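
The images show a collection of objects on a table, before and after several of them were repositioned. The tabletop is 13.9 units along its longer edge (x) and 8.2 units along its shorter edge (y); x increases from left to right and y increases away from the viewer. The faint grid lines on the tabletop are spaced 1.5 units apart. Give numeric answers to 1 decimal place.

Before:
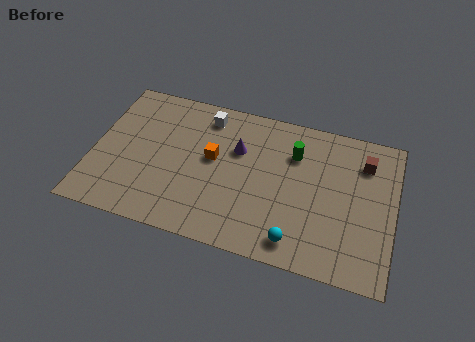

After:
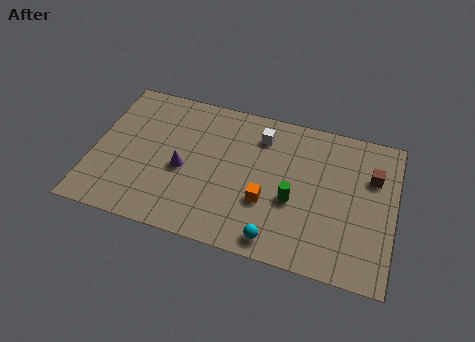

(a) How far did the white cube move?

2.6

The white cube moved from about (5.0, 6.9) to (7.6, 6.5), a distance of √(2.6² + 0.4²) ≈ 2.6.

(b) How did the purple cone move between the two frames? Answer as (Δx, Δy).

(-2.4, -1.8)

From the two frames, the purple cone sits at roughly (6.6, 5.4) before and (4.2, 3.6) after.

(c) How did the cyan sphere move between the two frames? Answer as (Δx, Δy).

(-0.9, -0.2)

The cyan sphere was at about (9.6, 1.2) and moved to about (8.7, 1.0).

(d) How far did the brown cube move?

0.8

From (12.4, 6.3) to (12.8, 5.6), the brown cube covered √(0.4² + 0.7²) ≈ 0.8 units.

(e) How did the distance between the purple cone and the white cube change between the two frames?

+2.3

Before: roughly 2.2 units apart; after: 4.5. That's 2.3 units further apart.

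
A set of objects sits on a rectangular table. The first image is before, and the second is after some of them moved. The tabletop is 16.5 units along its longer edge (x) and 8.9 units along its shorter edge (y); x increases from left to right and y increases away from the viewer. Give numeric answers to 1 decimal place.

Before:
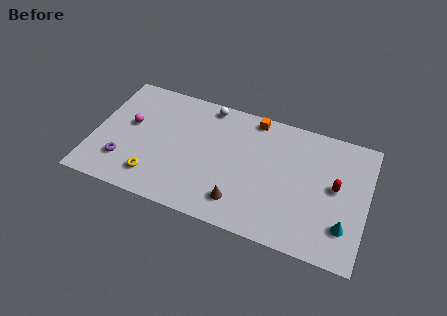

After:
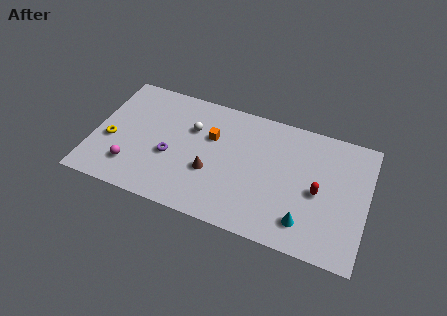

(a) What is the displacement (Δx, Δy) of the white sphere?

(-0.8, -2.0)

From the two frames, the white sphere sits at roughly (6.6, 8.0) before and (5.8, 6.0) after.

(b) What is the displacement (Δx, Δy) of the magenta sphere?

(0.4, -3.0)

The magenta sphere started near (2.1, 5.1) and ended near (2.5, 2.1).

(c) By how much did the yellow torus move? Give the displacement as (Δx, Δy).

(-2.8, 1.8)

The yellow torus was at about (3.9, 1.8) and moved to about (1.1, 3.6).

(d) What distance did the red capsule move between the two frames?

1.2

The red capsule was near (14.6, 4.8) before and (13.6, 4.1) after, so it travelled √(1.0² + 0.7²) ≈ 1.2 units.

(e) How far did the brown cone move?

2.4

The brown cone moved from about (9.1, 1.8) to (7.2, 3.3), a distance of √(1.9² + 1.5²) ≈ 2.4.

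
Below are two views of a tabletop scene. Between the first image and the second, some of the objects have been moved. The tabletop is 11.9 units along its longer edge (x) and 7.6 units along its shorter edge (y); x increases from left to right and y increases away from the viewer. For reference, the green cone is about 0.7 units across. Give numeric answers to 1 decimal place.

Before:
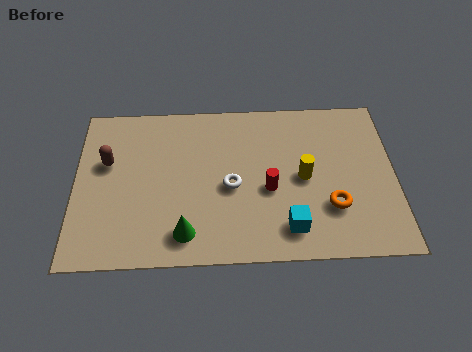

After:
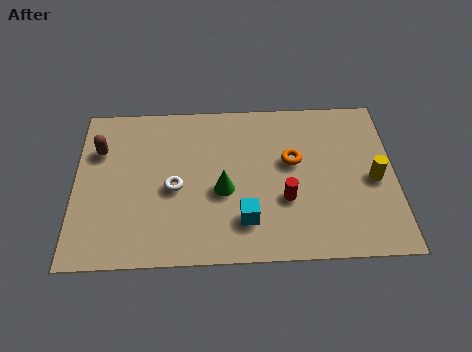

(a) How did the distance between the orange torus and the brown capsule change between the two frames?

-1.4

They were about 8.6 units apart before and 7.2 after — 1.4 units closer together.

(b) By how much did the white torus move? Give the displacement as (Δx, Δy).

(-2.1, 0.0)

The white torus was at about (5.8, 3.4) and moved to about (3.7, 3.4).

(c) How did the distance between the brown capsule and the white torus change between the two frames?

-1.4

The distance was about 4.8 in the first image and 3.4 in the second, so they moved 1.4 units closer together.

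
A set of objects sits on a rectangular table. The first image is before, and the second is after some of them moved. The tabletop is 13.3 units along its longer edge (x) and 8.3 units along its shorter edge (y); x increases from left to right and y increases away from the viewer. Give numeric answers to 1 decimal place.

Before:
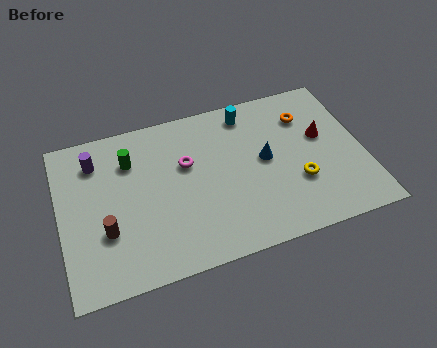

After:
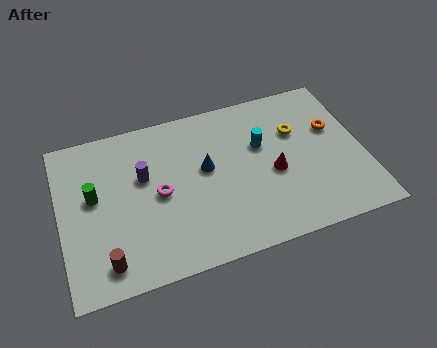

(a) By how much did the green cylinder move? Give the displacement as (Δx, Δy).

(-1.7, -1.4)

The green cylinder started near (3.2, 6.1) and ended near (1.5, 4.7).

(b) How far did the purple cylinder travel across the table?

2.4

The purple cylinder moved from about (1.7, 6.5) to (3.7, 5.1), a distance of √(2.0² + 1.4²) ≈ 2.4.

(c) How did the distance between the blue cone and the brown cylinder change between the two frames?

-1.6

They were about 7.3 units apart before and 5.7 after — 1.6 units closer together.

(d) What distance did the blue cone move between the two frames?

2.6

From (9.0, 4.4) to (6.4, 4.7), the blue cone covered √(2.6² + 0.3²) ≈ 2.6 units.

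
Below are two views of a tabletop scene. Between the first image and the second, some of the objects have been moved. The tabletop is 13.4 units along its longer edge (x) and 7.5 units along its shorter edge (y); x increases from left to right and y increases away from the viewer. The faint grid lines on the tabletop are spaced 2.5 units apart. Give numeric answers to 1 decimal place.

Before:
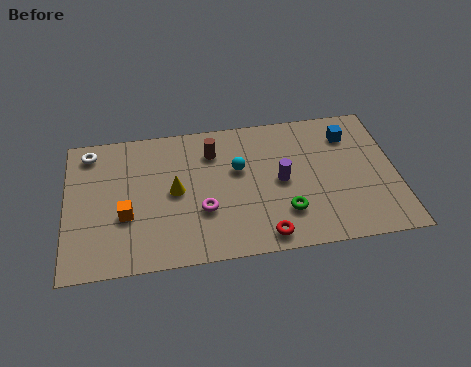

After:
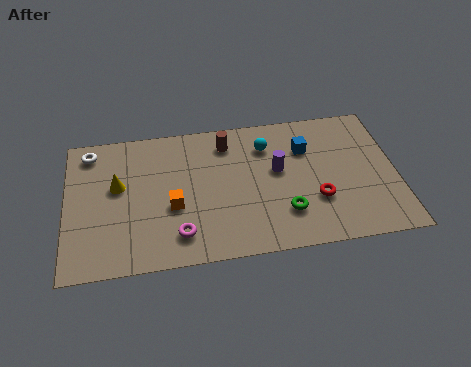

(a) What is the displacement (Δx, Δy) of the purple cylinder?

(-0.1, 0.6)

The purple cylinder started near (8.7, 3.7) and ended near (8.6, 4.3).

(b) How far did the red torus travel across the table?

2.7

The red torus was near (7.9, 0.9) before and (10.1, 2.5) after, so it travelled √(2.2² + 1.6²) ≈ 2.7 units.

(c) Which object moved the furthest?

the red torus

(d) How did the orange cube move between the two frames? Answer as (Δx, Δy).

(1.9, 0.2)

The orange cube was at about (2.4, 2.8) and moved to about (4.3, 3.0).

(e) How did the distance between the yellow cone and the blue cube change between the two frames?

+0.3

The distance was about 7.5 in the first image and 7.8 in the second, so they moved 0.3 units further apart.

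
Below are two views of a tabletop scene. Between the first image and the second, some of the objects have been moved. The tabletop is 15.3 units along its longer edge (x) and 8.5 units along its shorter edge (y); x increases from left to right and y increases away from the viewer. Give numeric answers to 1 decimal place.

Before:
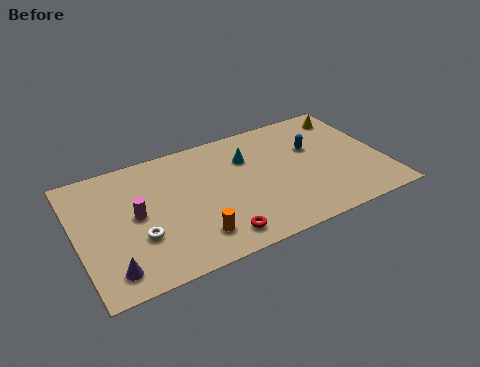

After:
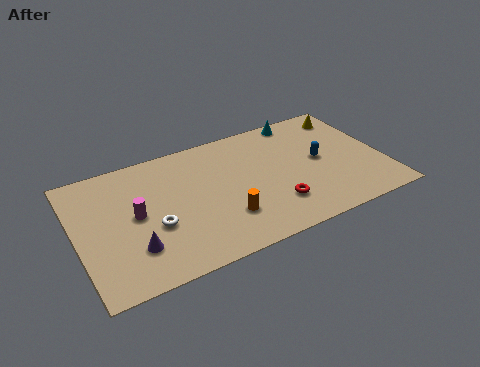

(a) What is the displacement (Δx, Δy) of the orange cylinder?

(1.6, 0.6)

The orange cylinder started near (5.5, 1.8) and ended near (7.1, 2.4).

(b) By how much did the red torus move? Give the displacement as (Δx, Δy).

(3.0, 0.9)

The red torus was at about (6.6, 1.3) and moved to about (9.6, 2.2).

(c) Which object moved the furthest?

the cyan cone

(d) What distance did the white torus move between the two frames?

0.9

The white torus moved from about (2.9, 2.9) to (3.7, 3.3), a distance of √(0.8² + 0.4²) ≈ 0.9.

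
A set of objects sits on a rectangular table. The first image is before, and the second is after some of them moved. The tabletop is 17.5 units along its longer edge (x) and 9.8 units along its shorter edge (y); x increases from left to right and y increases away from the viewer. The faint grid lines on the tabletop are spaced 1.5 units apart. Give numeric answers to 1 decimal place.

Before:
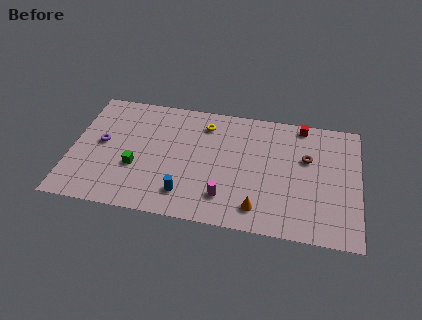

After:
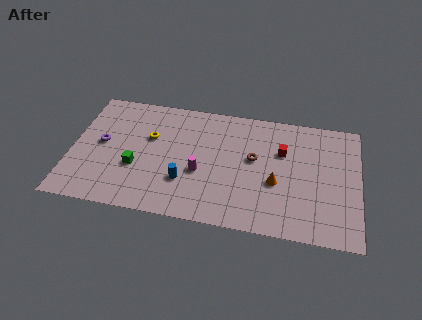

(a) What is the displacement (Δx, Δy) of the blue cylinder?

(-0.1, 1.0)

The blue cylinder started near (7.1, 2.0) and ended near (7.0, 3.0).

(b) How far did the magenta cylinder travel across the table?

2.3

From (9.5, 2.2) to (7.9, 3.9), the magenta cylinder covered √(1.6² + 1.7²) ≈ 2.3 units.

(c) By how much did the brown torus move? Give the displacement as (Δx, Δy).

(-3.2, -0.6)

The brown torus was at about (14.3, 6.2) and moved to about (11.1, 5.6).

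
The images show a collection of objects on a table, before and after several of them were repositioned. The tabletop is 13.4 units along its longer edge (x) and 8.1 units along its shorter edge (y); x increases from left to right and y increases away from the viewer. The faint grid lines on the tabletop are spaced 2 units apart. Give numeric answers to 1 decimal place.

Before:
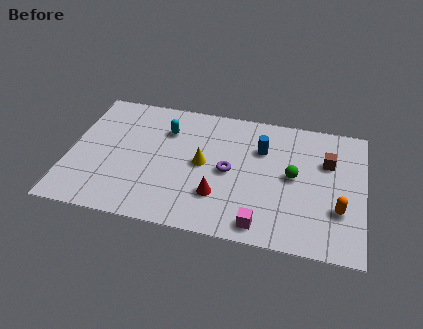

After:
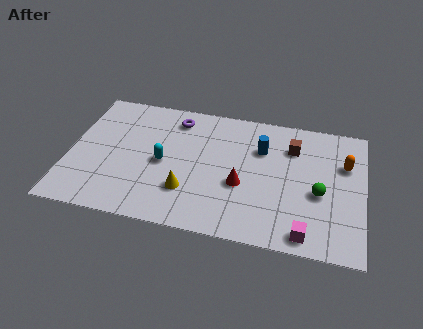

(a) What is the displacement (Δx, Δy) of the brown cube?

(-1.6, 0.6)

From the two frames, the brown cube sits at roughly (11.7, 5.4) before and (10.1, 6.0) after.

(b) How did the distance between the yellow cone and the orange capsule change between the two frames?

+1.3

The distance was about 6.4 in the first image and 7.7 in the second, so they moved 1.3 units further apart.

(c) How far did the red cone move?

1.3

The red cone moved from about (6.9, 2.3) to (7.9, 3.2), a distance of √(1.0² + 0.9²) ≈ 1.3.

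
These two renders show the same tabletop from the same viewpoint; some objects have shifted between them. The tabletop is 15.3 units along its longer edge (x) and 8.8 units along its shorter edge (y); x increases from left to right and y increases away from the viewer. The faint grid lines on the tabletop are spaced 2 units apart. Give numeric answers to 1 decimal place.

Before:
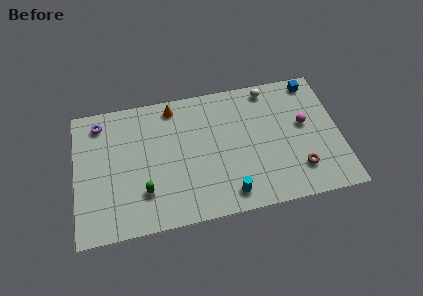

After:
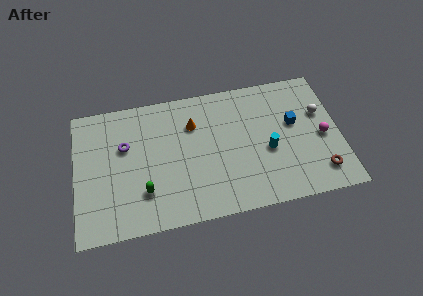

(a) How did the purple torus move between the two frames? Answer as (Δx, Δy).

(1.4, -1.8)

From the two frames, the purple torus sits at roughly (1.5, 7.4) before and (2.9, 5.6) after.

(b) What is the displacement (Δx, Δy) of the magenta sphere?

(1.0, -1.0)

From the two frames, the magenta sphere sits at roughly (13.3, 5.0) before and (14.3, 4.0) after.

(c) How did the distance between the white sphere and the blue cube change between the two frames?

-1.0

The distance was about 2.6 in the first image and 1.6 in the second, so they moved 1.0 units closer together.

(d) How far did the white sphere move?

3.6

The white sphere moved from about (11.4, 7.8) to (14.3, 5.6), a distance of √(2.9² + 2.2²) ≈ 3.6.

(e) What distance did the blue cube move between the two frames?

2.9

The blue cube moved from about (14.0, 7.8) to (12.7, 5.2), a distance of √(1.3² + 2.6²) ≈ 2.9.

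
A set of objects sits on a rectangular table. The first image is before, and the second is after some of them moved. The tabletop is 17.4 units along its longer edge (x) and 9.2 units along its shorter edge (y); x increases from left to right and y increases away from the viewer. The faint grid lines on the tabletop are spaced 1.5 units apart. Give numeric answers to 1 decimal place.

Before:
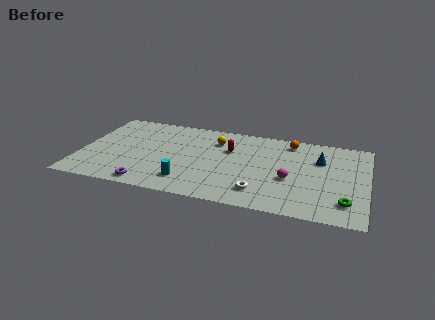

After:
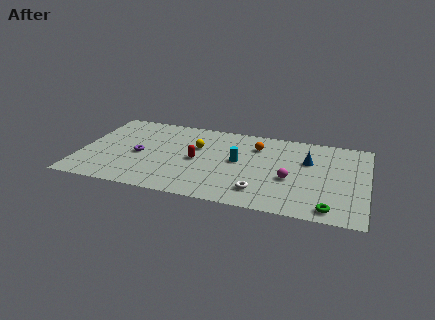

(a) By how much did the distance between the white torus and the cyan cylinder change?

-1.0

They were about 4.4 units apart before and 3.4 after — 1.0 units closer together.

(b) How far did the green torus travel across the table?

1.3

The green torus was near (16.2, 2.0) before and (15.3, 1.1) after, so it travelled √(0.9² + 0.9²) ≈ 1.3 units.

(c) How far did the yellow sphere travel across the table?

1.5

The yellow sphere moved from about (8.1, 6.9) to (7.0, 5.9), a distance of √(1.1² + 1.0²) ≈ 1.5.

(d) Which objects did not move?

the magenta sphere and the white torus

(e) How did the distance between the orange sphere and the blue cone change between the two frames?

+0.8

The distance was about 2.5 in the first image and 3.3 in the second, so they moved 0.8 units further apart.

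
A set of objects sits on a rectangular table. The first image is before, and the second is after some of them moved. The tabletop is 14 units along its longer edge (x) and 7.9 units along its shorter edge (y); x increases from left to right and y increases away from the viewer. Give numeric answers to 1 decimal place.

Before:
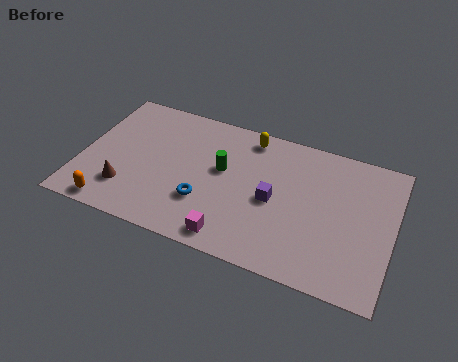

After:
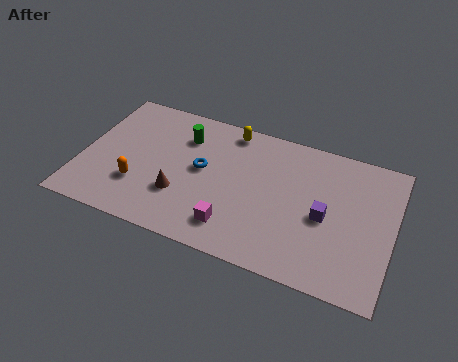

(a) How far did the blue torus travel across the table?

1.8

From (5.7, 2.5) to (5.4, 4.3), the blue torus covered √(0.3² + 1.8²) ≈ 1.8 units.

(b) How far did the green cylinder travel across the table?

2.3

From (6.3, 4.6) to (4.4, 5.9), the green cylinder covered √(1.9² + 1.3²) ≈ 2.3 units.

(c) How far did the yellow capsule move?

0.9

From (7.3, 6.9) to (6.4, 7.0), the yellow capsule covered √(0.9² + 0.1²) ≈ 0.9 units.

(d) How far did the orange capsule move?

1.9

The orange capsule moved from about (1.7, 0.8) to (2.7, 2.4), a distance of √(1.0² + 1.6²) ≈ 1.9.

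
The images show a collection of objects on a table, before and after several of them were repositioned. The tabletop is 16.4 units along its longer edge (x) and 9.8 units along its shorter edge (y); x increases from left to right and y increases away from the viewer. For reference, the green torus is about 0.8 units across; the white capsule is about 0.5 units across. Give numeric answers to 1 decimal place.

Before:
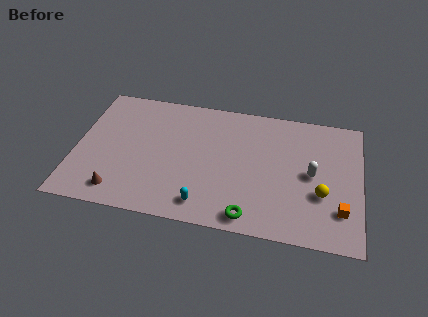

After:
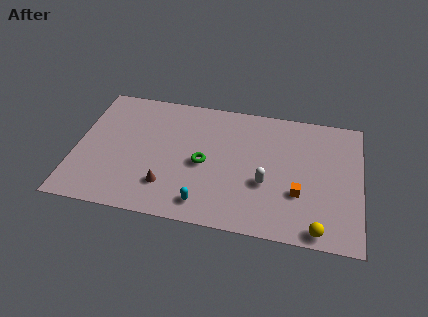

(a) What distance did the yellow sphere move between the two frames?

2.6

From (14.2, 3.5) to (14.1, 0.9), the yellow sphere covered √(0.1² + 2.6²) ≈ 2.6 units.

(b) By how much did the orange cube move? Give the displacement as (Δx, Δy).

(-2.4, 0.8)

The orange cube was at about (15.3, 2.5) and moved to about (12.9, 3.3).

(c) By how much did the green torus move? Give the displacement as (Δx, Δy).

(-2.8, 3.4)

From the two frames, the green torus sits at roughly (10.2, 1.1) before and (7.4, 4.5) after.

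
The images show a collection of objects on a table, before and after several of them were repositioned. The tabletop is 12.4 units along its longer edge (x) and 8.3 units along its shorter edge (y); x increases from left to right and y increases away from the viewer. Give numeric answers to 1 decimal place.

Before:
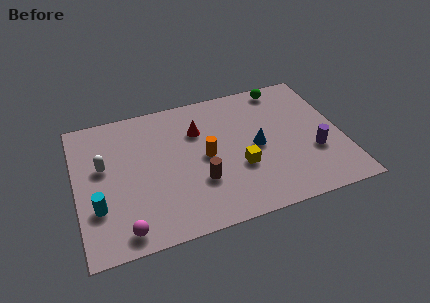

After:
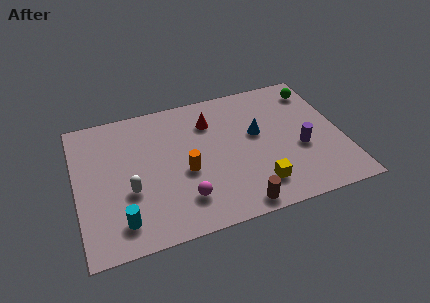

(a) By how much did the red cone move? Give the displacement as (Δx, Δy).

(0.6, 0.4)

From the two frames, the red cone sits at roughly (5.8, 5.8) before and (6.4, 6.2) after.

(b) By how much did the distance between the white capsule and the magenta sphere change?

-1.3

The distance was about 4.0 in the first image and 2.7 in the second, so they moved 1.3 units closer together.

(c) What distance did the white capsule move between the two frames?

2.1

The white capsule was near (1.3, 4.9) before and (2.4, 3.1) after, so it travelled √(1.1² + 1.8²) ≈ 2.1 units.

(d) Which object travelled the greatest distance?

the magenta sphere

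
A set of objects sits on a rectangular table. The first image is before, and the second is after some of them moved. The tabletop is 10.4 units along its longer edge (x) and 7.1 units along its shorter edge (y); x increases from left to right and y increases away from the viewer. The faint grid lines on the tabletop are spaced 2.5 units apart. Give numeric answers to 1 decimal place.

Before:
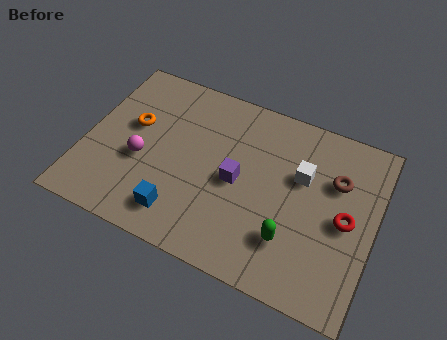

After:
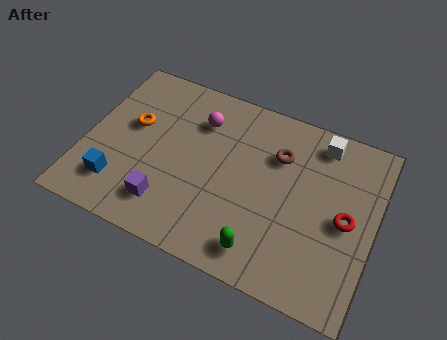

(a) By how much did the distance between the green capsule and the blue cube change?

+1.4

Before: roughly 3.9 units apart; after: 5.3. That's 1.4 units further apart.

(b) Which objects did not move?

the orange torus and the red torus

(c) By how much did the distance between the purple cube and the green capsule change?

+0.9

Before: roughly 2.6 units apart; after: 3.5. That's 0.9 units further apart.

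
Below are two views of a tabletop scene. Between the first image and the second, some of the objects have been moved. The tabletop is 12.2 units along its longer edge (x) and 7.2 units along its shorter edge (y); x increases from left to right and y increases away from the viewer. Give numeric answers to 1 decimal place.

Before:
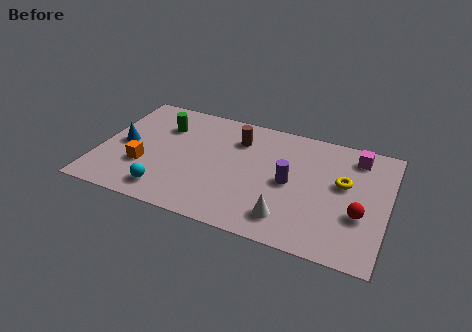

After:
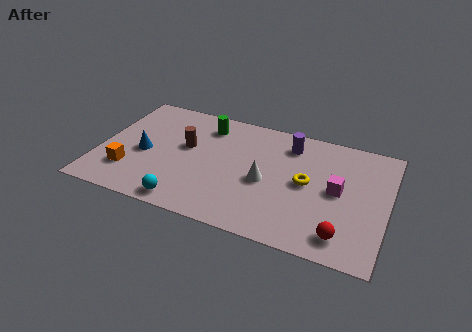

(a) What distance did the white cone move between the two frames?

2.1

The white cone was near (8.2, 1.4) before and (7.1, 3.2) after, so it travelled √(1.1² + 1.8²) ≈ 2.1 units.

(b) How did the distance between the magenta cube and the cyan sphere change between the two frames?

-2.2

The distance was about 9.0 in the first image and 6.8 in the second, so they moved 2.2 units closer together.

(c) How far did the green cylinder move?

1.9

The green cylinder was near (2.5, 5.2) before and (4.3, 5.8) after, so it travelled √(1.8² + 0.6²) ≈ 1.9 units.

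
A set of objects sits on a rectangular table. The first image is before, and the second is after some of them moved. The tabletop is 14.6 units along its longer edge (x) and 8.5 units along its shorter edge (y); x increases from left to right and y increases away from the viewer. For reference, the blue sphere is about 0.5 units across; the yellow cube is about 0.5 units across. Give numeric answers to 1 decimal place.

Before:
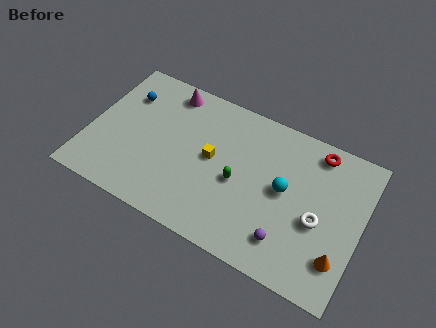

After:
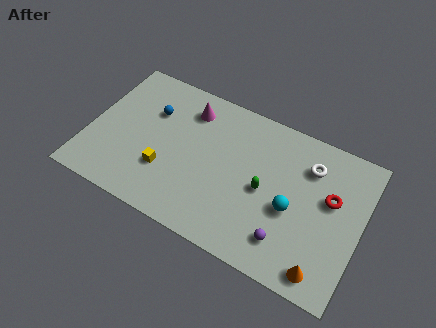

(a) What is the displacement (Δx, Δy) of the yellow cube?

(-2.3, -1.8)

The yellow cube was at about (6.6, 4.5) and moved to about (4.3, 2.7).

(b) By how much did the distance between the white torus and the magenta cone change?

-2.8

They were about 9.4 units apart before and 6.6 after — 2.8 units closer together.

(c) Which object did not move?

the purple sphere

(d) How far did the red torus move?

2.5

The red torus moved from about (11.9, 7.4) to (12.9, 5.1), a distance of √(1.0² + 2.3²) ≈ 2.5.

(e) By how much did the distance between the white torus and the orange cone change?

+3.5

Before: roughly 2.0 units apart; after: 5.5. That's 3.5 units further apart.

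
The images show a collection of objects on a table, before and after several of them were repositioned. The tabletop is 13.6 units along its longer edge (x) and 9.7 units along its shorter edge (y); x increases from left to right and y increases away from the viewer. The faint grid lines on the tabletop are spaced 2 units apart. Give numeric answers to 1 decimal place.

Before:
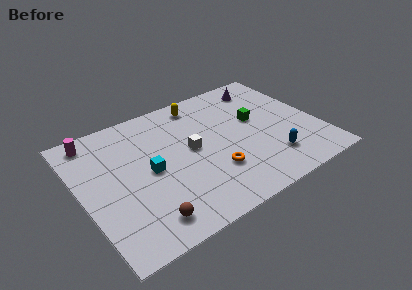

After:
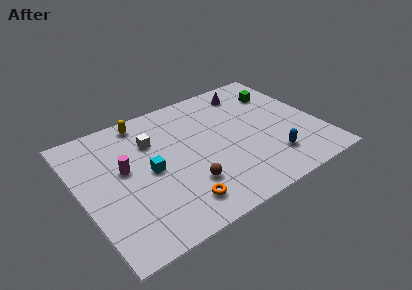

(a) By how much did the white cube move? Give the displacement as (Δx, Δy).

(-2.0, 1.7)

From the two frames, the white cube sits at roughly (6.3, 5.1) before and (4.3, 6.8) after.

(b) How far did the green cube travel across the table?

2.3

The green cube was near (10.2, 5.6) before and (11.9, 7.2) after, so it travelled √(1.7² + 1.6²) ≈ 2.3 units.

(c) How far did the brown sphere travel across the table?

2.9

The brown sphere was near (3.0, 1.5) before and (5.6, 2.7) after, so it travelled √(2.6² + 1.2²) ≈ 2.9 units.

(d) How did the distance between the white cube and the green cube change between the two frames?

+3.7

They were about 3.9 units apart before and 7.6 after — 3.7 units further apart.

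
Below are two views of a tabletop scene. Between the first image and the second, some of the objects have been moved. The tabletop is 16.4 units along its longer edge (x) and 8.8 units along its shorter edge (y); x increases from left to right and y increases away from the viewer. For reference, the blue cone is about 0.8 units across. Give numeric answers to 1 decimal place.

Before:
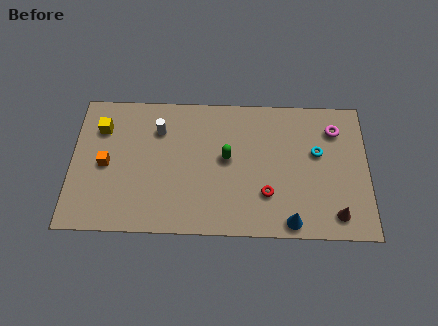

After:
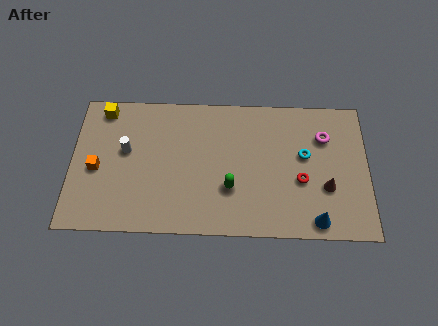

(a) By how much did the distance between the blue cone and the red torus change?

+0.5

Before: roughly 2.1 units apart; after: 2.6. That's 0.5 units further apart.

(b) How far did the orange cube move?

0.6

From (1.9, 4.2) to (1.4, 3.9), the orange cube covered √(0.5² + 0.3²) ≈ 0.6 units.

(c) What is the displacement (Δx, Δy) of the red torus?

(1.9, 0.9)

From the two frames, the red torus sits at roughly (10.8, 2.6) before and (12.7, 3.5) after.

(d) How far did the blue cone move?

1.4

The blue cone was near (12.1, 0.9) before and (13.5, 1.0) after, so it travelled √(1.4² + 0.1²) ≈ 1.4 units.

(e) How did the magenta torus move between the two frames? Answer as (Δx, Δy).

(-0.6, -0.5)

From the two frames, the magenta torus sits at roughly (14.6, 6.8) before and (14.0, 6.3) after.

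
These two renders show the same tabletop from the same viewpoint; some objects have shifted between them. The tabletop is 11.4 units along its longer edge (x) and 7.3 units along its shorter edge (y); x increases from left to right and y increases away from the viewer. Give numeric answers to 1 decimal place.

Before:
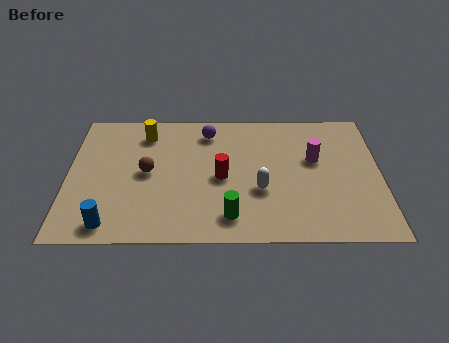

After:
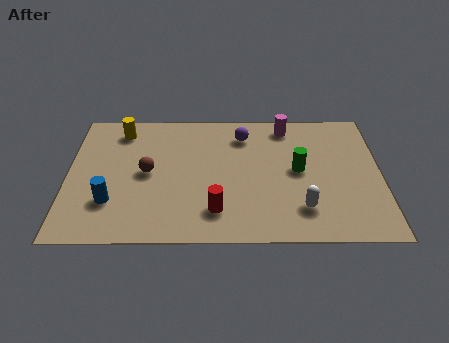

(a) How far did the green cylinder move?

3.5

The green cylinder moved from about (5.9, 1.3) to (8.4, 3.8), a distance of √(2.5² + 2.5²) ≈ 3.5.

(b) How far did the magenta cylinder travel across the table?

2.1

From (9.0, 4.4) to (8.0, 6.3), the magenta cylinder covered √(1.0² + 1.9²) ≈ 2.1 units.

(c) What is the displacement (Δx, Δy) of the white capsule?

(1.5, -1.0)

From the two frames, the white capsule sits at roughly (7.0, 2.7) before and (8.5, 1.7) after.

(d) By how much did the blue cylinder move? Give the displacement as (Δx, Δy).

(0.0, 1.2)

The blue cylinder was at about (1.6, 0.9) and moved to about (1.6, 2.1).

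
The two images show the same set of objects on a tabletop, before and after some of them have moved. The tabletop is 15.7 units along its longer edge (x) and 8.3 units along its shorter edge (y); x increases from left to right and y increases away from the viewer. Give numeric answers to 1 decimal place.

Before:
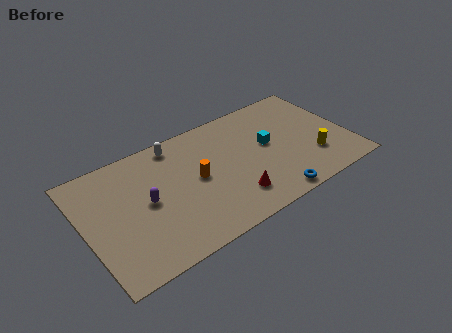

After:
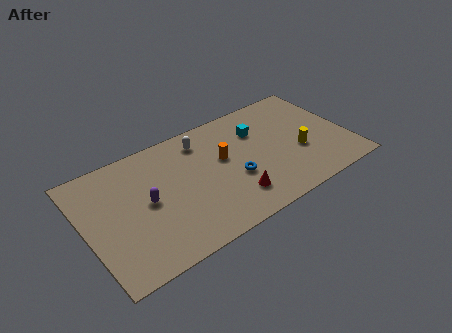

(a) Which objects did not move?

the red cone and the purple capsule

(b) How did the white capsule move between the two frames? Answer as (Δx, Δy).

(1.5, -0.5)

From the two frames, the white capsule sits at roughly (5.8, 7.3) before and (7.3, 6.8) after.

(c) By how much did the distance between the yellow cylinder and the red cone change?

-0.5

They were about 5.0 units apart before and 4.5 after — 0.5 units closer together.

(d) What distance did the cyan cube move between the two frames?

1.4

The cyan cube moved from about (11.0, 4.6) to (10.6, 5.9), a distance of √(0.4² + 1.3²) ≈ 1.4.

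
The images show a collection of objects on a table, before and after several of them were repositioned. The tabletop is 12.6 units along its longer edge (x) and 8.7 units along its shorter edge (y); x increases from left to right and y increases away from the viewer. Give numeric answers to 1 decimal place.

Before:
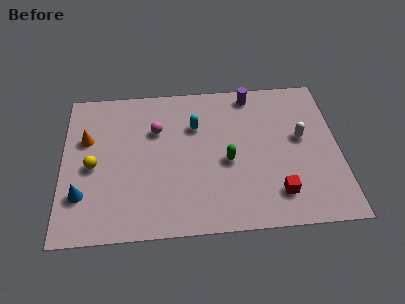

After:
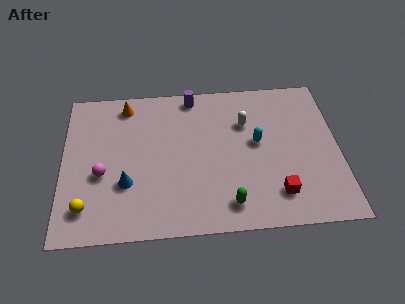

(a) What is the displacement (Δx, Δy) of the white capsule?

(-2.5, 1.1)

From the two frames, the white capsule sits at roughly (10.9, 4.9) before and (8.4, 6.0) after.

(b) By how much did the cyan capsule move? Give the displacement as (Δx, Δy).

(2.8, -1.2)

The cyan capsule started near (6.1, 6.0) and ended near (8.9, 4.8).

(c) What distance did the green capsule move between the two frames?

2.4

The green capsule moved from about (7.5, 3.8) to (7.5, 1.4), a distance of √(0.0² + 2.4²) ≈ 2.4.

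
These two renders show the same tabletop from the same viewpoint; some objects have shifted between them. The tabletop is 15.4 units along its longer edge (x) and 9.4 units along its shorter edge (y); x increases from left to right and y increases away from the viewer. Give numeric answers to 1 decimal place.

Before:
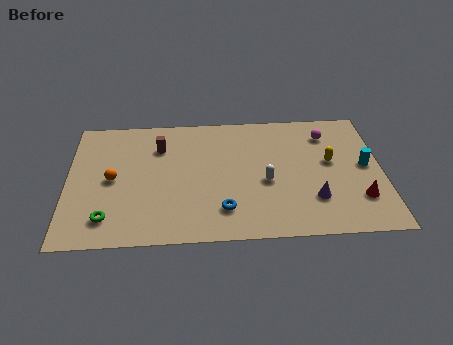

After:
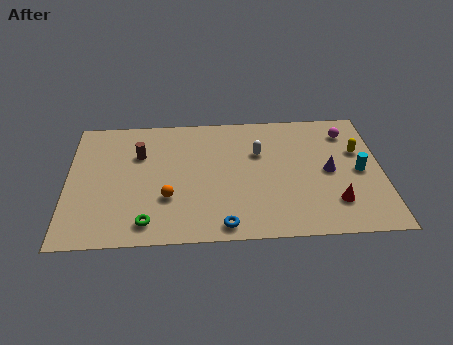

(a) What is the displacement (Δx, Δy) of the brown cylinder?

(-1.0, -0.5)

The brown cylinder started near (4.5, 6.9) and ended near (3.5, 6.4).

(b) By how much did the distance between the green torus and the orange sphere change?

-0.8

They were about 2.8 units apart before and 2.0 after — 0.8 units closer together.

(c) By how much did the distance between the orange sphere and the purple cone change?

-2.0

They were about 10.0 units apart before and 8.0 after — 2.0 units closer together.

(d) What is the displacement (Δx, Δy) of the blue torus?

(0.0, -1.1)

The blue torus was at about (7.6, 2.1) and moved to about (7.6, 1.0).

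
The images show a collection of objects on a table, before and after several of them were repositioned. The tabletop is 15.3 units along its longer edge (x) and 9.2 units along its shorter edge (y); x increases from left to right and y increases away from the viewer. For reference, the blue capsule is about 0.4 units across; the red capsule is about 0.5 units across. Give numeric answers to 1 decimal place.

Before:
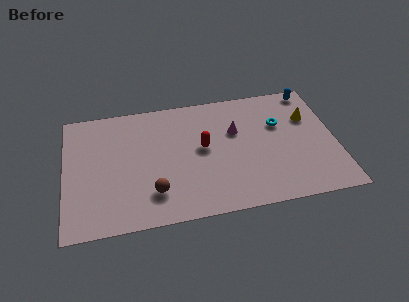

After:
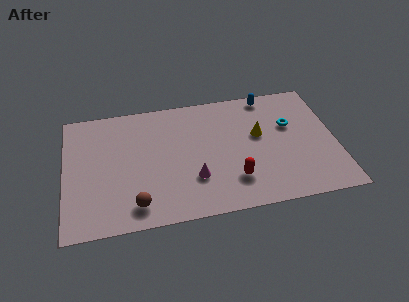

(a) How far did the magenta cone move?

4.0

From (9.7, 5.9) to (7.2, 2.8), the magenta cone covered √(2.5² + 3.1²) ≈ 4.0 units.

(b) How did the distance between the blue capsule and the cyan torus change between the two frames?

-0.3

Before: roughly 3.0 units apart; after: 2.7. That's 0.3 units closer together.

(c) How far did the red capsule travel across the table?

3.1

The red capsule moved from about (7.8, 5.0) to (9.4, 2.3), a distance of √(1.6² + 2.7²) ≈ 3.1.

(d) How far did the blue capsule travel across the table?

2.5

From (14.2, 8.3) to (11.7, 8.3), the blue capsule covered √(2.5² + 0.0²) ≈ 2.5 units.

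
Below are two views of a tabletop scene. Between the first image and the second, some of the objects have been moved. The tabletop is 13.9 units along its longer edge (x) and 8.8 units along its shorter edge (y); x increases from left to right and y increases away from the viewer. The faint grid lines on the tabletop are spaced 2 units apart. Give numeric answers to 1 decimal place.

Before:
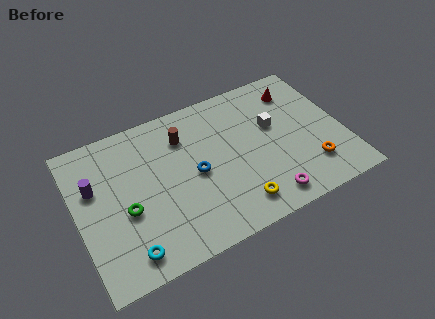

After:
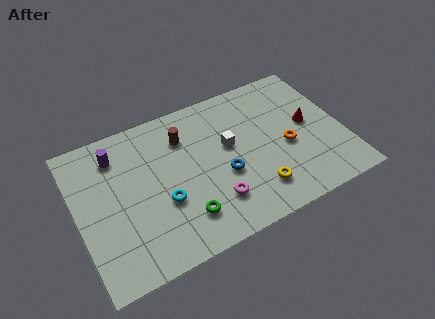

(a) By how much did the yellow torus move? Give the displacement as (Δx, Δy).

(1.1, 0.4)

The yellow torus started near (7.9, 1.5) and ended near (9.0, 1.9).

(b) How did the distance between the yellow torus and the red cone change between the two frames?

-2.5

Before: roughly 6.8 units apart; after: 4.3. That's 2.5 units closer together.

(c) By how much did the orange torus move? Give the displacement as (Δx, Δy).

(-1.0, 1.7)

The orange torus started near (11.9, 2.1) and ended near (10.9, 3.8).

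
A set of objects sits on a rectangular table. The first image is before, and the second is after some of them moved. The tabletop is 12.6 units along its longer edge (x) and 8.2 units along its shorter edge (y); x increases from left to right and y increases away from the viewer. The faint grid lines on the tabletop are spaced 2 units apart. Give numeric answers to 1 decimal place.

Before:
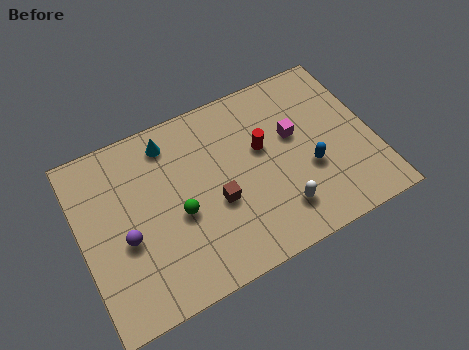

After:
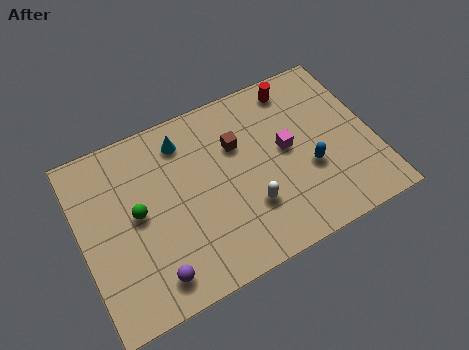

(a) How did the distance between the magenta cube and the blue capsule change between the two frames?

-0.3

The distance was about 1.8 in the first image and 1.5 in the second, so they moved 0.3 units closer together.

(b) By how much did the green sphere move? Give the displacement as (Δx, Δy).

(-1.7, 0.8)

The green sphere was at about (4.1, 3.5) and moved to about (2.4, 4.3).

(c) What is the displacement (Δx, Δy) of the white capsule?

(-1.2, 0.7)

The white capsule was at about (8.2, 1.8) and moved to about (7.0, 2.5).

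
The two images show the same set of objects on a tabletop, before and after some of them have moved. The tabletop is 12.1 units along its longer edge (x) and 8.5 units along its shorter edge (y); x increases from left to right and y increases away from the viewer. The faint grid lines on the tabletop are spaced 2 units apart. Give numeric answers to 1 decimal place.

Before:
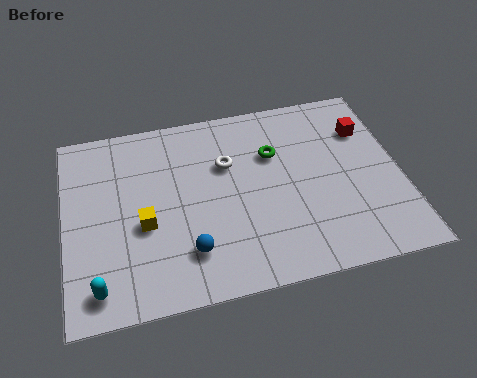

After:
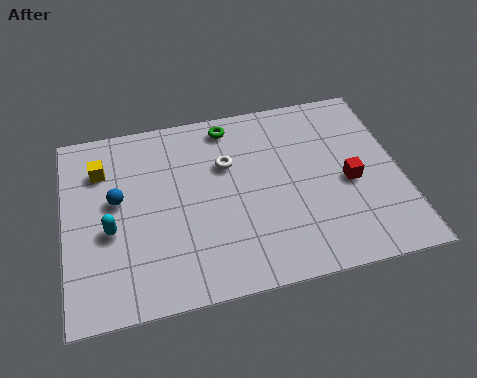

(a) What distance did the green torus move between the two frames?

2.3

The green torus moved from about (7.6, 5.7) to (6.1, 7.4), a distance of √(1.5² + 1.7²) ≈ 2.3.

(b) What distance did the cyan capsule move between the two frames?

2.4

From (1.1, 1.2) to (1.6, 3.5), the cyan capsule covered √(0.5² + 2.3²) ≈ 2.4 units.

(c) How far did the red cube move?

2.4

The red cube was near (11.0, 6.1) before and (10.2, 3.8) after, so it travelled √(0.8² + 2.3²) ≈ 2.4 units.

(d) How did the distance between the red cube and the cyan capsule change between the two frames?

-2.4

Before: roughly 11.0 units apart; after: 8.6. That's 2.4 units closer together.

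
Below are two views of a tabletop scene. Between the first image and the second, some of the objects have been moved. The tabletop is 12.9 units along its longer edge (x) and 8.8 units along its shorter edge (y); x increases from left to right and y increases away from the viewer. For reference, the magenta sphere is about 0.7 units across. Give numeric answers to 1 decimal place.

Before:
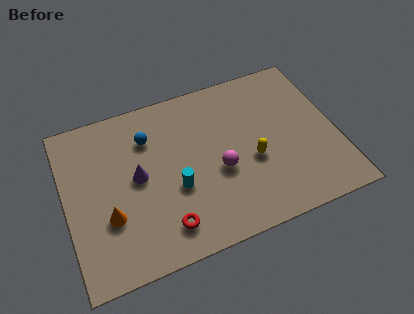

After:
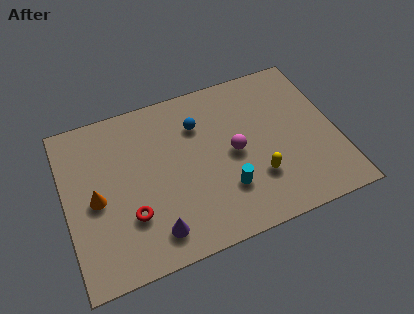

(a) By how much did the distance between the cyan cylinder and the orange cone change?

+3.0

Before: roughly 3.2 units apart; after: 6.2. That's 3.0 units further apart.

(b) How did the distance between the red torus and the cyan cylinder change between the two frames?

+2.6

Before: roughly 1.9 units apart; after: 4.5. That's 2.6 units further apart.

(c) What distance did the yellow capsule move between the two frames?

1.0

The yellow capsule was near (8.8, 3.6) before and (8.9, 2.6) after, so it travelled √(0.1² + 1.0²) ≈ 1.0 units.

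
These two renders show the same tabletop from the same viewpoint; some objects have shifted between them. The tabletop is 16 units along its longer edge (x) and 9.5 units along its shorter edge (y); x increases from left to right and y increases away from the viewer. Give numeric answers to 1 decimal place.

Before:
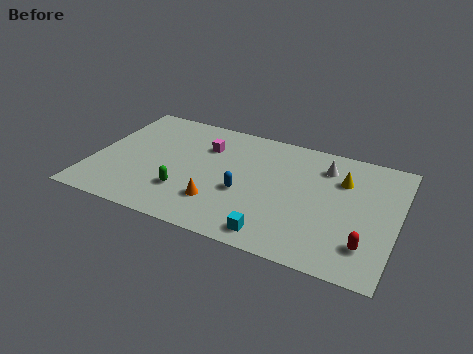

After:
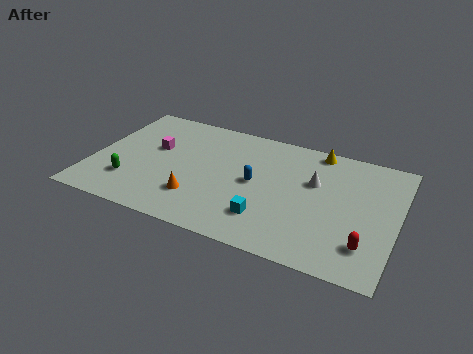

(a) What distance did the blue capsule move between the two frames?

1.1

The blue capsule moved from about (8.1, 3.8) to (8.6, 4.8), a distance of √(0.5² + 1.0²) ≈ 1.1.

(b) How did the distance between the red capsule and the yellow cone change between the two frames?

+2.3

Before: roughly 4.8 units apart; after: 7.1. That's 2.3 units further apart.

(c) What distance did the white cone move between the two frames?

1.5

From (12.0, 7.4) to (11.6, 6.0), the white cone covered √(0.4² + 1.4²) ≈ 1.5 units.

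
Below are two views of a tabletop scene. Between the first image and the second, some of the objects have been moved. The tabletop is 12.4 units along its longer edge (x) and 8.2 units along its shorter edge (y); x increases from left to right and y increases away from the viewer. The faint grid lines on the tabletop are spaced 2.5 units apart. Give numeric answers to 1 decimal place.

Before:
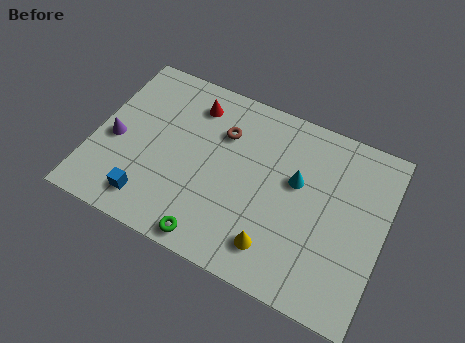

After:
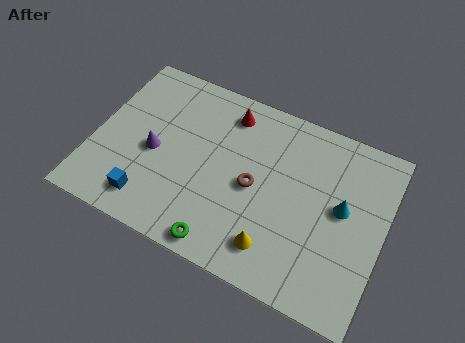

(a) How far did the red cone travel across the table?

1.5

From (3.9, 6.6) to (5.4, 6.8), the red cone covered √(1.5² + 0.2²) ≈ 1.5 units.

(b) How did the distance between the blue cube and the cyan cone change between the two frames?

+1.6

Before: roughly 6.9 units apart; after: 8.5. That's 1.6 units further apart.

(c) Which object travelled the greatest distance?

the brown torus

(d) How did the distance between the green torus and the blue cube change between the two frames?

+0.5

The distance was about 2.9 in the first image and 3.4 in the second, so they moved 0.5 units further apart.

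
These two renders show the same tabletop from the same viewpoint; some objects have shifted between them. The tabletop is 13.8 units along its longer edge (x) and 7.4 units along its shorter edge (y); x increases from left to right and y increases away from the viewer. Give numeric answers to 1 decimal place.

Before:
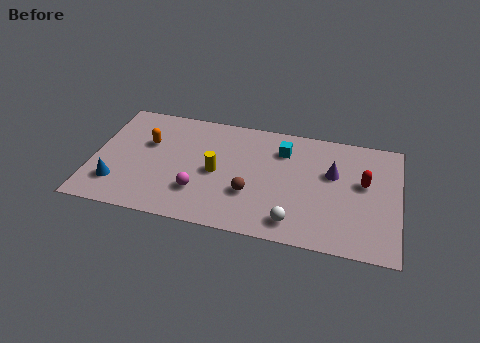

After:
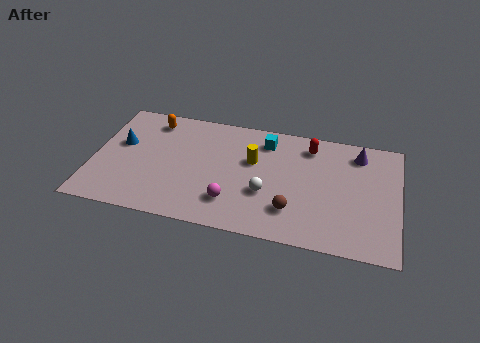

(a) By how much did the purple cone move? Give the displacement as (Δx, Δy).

(1.1, 1.5)

The purple cone was at about (10.8, 4.6) and moved to about (11.9, 6.1).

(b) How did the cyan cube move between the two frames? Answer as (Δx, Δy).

(-0.8, 0.4)

From the two frames, the cyan cube sits at roughly (8.5, 5.6) before and (7.7, 6.0) after.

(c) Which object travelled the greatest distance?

the red capsule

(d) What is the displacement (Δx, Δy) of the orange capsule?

(0.1, 1.5)

From the two frames, the orange capsule sits at roughly (2.4, 4.7) before and (2.5, 6.2) after.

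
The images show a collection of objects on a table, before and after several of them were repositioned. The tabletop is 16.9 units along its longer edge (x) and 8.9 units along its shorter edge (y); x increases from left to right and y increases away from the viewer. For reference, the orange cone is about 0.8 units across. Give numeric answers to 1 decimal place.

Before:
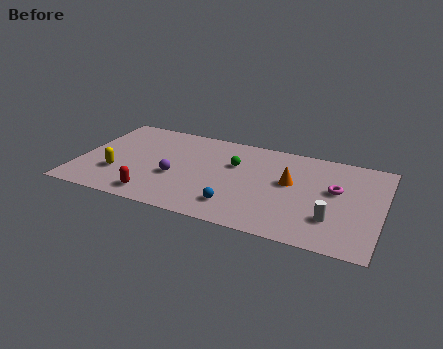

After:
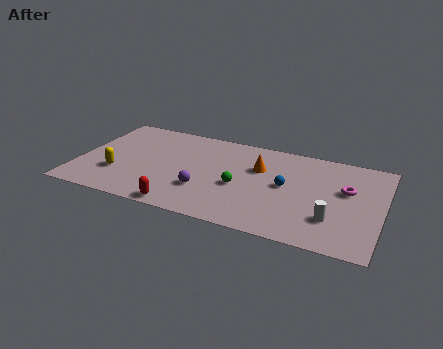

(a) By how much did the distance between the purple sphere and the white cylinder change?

-1.8

Before: roughly 8.9 units apart; after: 7.1. That's 1.8 units closer together.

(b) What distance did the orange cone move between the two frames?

2.0

From (11.8, 5.1) to (10.0, 5.9), the orange cone covered √(1.8² + 0.8²) ≈ 2.0 units.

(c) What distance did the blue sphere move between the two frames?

3.8

From (9.1, 1.9) to (11.6, 4.7), the blue sphere covered √(2.5² + 2.8²) ≈ 3.8 units.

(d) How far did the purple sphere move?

1.8

From (5.5, 3.5) to (7.2, 2.8), the purple sphere covered √(1.7² + 0.7²) ≈ 1.8 units.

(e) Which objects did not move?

the yellow capsule and the white cylinder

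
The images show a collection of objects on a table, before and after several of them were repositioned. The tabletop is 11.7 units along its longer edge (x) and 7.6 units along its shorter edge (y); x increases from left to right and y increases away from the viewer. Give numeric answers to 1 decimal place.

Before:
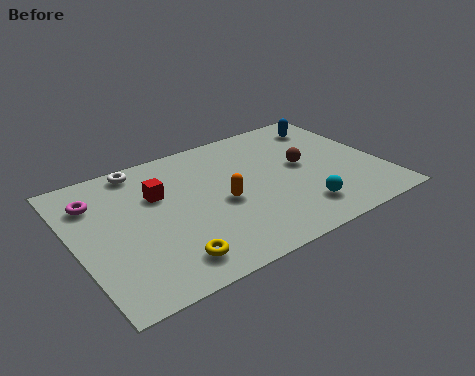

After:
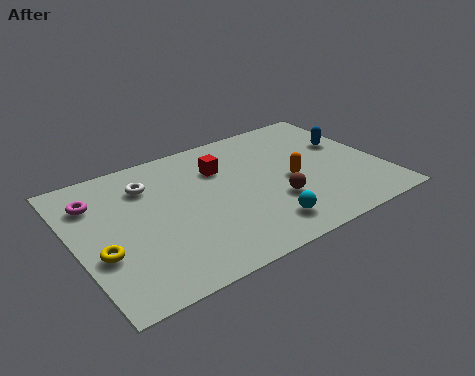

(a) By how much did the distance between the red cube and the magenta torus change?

+2.4

The distance was about 2.4 in the first image and 4.8 in the second, so they moved 2.4 units further apart.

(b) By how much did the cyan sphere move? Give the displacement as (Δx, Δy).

(-1.5, -0.2)

The cyan sphere started near (8.2, 1.6) and ended near (6.7, 1.4).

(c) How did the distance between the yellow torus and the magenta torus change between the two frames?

-2.0

They were about 4.9 units apart before and 2.9 after — 2.0 units closer together.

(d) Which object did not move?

the magenta torus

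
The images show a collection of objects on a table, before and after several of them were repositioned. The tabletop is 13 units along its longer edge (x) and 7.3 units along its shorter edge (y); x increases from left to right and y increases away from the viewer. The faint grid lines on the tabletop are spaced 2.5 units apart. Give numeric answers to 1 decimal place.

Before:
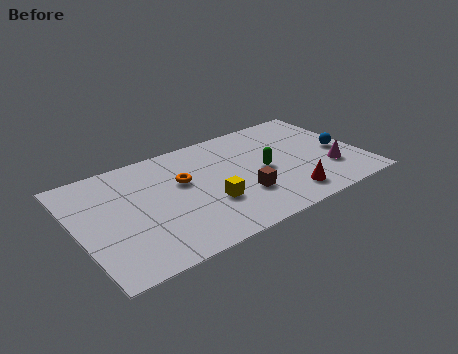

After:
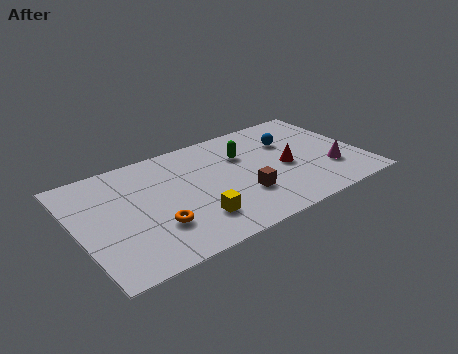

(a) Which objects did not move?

the brown cube and the magenta cone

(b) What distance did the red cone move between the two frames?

2.0

The red cone moved from about (9.2, 1.3) to (9.5, 3.3), a distance of √(0.3² + 2.0²) ≈ 2.0.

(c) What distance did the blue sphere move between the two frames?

2.7

The blue sphere was near (12.1, 3.3) before and (10.0, 5.0) after, so it travelled √(2.1² + 1.7²) ≈ 2.7 units.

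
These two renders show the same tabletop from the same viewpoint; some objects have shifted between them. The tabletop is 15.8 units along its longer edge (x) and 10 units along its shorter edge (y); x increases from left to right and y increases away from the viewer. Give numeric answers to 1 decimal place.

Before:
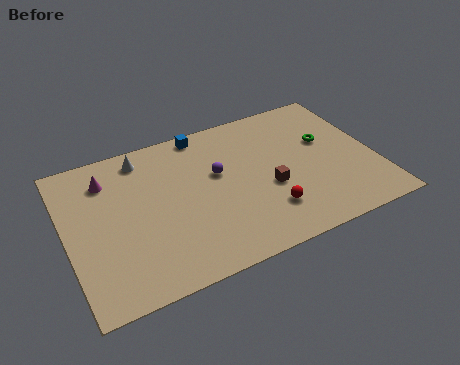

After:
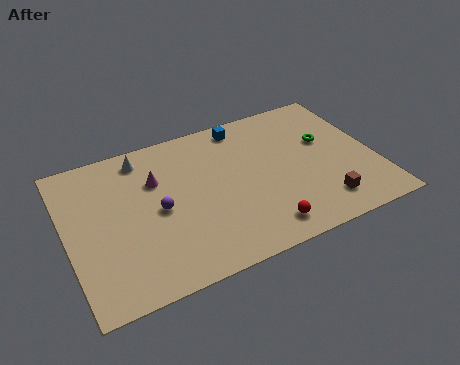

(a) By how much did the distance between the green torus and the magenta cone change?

-2.5

The distance was about 11.3 in the first image and 8.8 in the second, so they moved 2.5 units closer together.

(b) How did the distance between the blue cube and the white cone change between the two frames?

+2.1

Before: roughly 3.2 units apart; after: 5.3. That's 2.1 units further apart.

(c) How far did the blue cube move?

2.1

The blue cube was near (7.4, 9.1) before and (9.5, 8.8) after, so it travelled √(2.1² + 0.3²) ≈ 2.1 units.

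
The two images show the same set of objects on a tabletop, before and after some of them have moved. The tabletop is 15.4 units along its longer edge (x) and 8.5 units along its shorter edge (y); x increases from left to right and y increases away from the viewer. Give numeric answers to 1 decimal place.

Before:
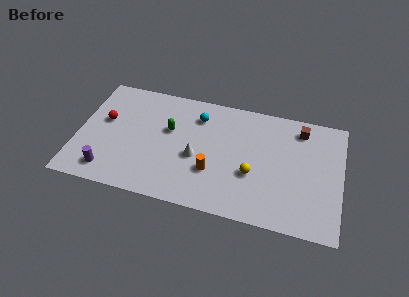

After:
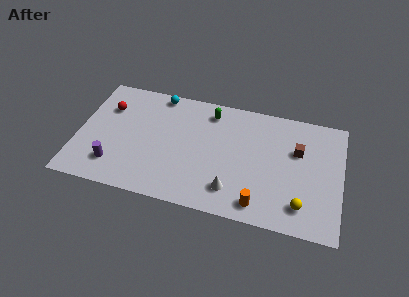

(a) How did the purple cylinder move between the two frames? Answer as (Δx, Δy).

(0.3, 0.5)

The purple cylinder was at about (2.0, 1.4) and moved to about (2.3, 1.9).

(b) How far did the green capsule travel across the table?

3.0

The green capsule was near (5.3, 5.2) before and (7.6, 7.1) after, so it travelled √(2.3² + 1.9²) ≈ 3.0 units.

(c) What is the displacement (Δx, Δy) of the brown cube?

(-0.1, -1.6)

From the two frames, the brown cube sits at roughly (12.9, 7.1) before and (12.8, 5.5) after.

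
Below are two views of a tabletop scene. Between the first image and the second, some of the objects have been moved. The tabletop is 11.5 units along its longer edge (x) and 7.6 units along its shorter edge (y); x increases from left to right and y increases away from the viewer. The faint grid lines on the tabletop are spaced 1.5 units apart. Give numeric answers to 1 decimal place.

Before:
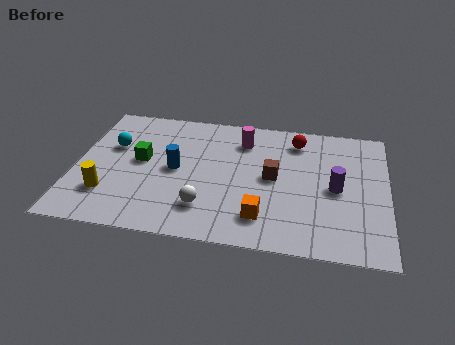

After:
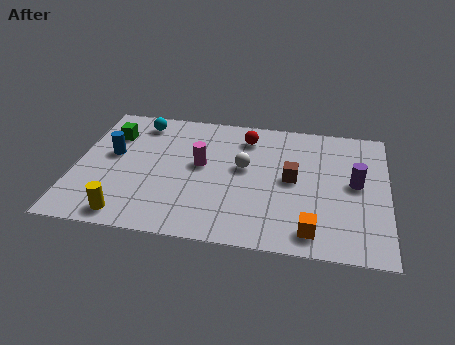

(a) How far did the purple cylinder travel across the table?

0.8

From (9.6, 3.6) to (10.3, 4.0), the purple cylinder covered √(0.7² + 0.4²) ≈ 0.8 units.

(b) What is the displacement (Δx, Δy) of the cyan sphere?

(0.9, 1.6)

The cyan sphere started near (1.3, 4.8) and ended near (2.2, 6.4).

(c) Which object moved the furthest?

the white sphere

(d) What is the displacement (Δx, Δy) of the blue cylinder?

(-2.4, 0.5)

From the two frames, the blue cylinder sits at roughly (3.7, 3.8) before and (1.3, 4.3) after.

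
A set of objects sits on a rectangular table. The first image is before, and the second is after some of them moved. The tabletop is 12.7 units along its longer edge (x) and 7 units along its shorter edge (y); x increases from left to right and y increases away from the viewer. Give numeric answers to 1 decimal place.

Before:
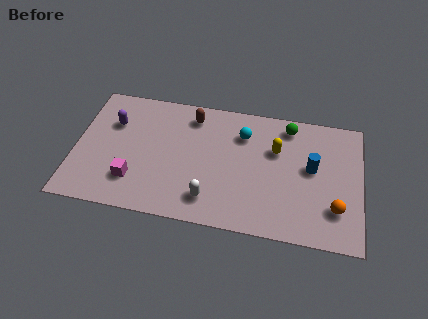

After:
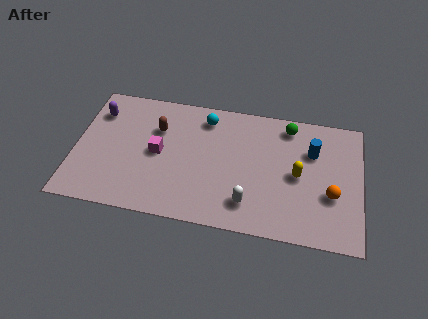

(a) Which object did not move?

the green sphere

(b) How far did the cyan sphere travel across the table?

1.8

The cyan sphere moved from about (7.4, 5.2) to (5.7, 5.8), a distance of √(1.7² + 0.6²) ≈ 1.8.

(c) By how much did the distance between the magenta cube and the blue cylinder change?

-1.2

Before: roughly 8.1 units apart; after: 6.9. That's 1.2 units closer together.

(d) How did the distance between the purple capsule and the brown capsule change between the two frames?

-0.9

Before: roughly 3.6 units apart; after: 2.7. That's 0.9 units closer together.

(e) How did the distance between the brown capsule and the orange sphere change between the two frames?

+0.5

They were about 7.6 units apart before and 8.1 after — 0.5 units further apart.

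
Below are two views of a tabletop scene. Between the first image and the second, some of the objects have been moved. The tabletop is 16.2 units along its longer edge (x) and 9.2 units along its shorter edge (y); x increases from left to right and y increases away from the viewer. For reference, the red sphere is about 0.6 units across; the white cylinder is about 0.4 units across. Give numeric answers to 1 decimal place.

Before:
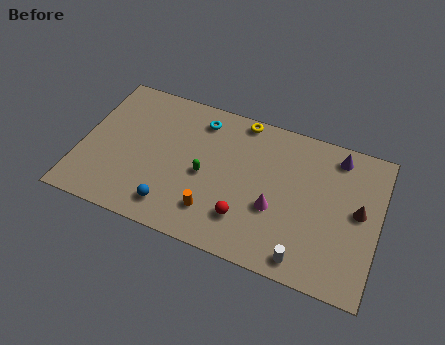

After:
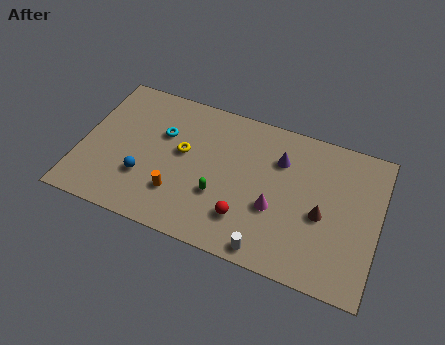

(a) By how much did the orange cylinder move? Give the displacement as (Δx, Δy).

(-2.0, 0.4)

From the two frames, the orange cylinder sits at roughly (7.5, 2.1) before and (5.5, 2.5) after.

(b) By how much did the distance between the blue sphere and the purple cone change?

-2.5

Before: roughly 10.5 units apart; after: 8.0. That's 2.5 units closer together.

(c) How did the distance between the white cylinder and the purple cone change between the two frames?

-1.2

The distance was about 6.9 in the first image and 5.7 in the second, so they moved 1.2 units closer together.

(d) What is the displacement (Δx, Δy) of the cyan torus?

(-1.9, -1.6)

The cyan torus was at about (6.2, 7.6) and moved to about (4.3, 6.0).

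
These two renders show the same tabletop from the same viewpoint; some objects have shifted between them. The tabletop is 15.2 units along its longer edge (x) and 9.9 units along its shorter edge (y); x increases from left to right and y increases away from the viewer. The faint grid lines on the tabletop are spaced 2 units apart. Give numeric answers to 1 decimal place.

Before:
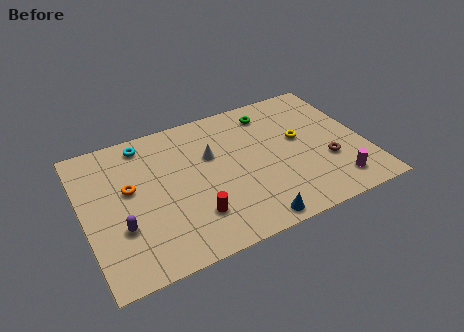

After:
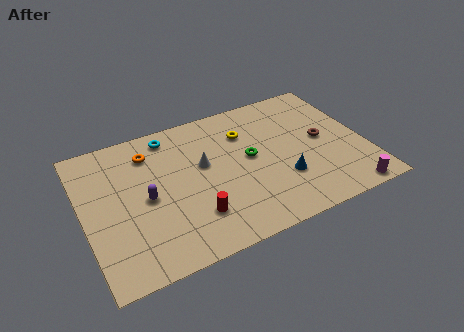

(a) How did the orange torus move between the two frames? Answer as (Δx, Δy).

(1.3, 2.1)

The orange torus started near (2.5, 5.7) and ended near (3.8, 7.8).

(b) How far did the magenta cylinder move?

1.0

From (13.2, 1.7) to (13.7, 0.8), the magenta cylinder covered √(0.5² + 0.9²) ≈ 1.0 units.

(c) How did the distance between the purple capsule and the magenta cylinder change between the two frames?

-0.4

They were about 11.5 units apart before and 11.1 after — 0.4 units closer together.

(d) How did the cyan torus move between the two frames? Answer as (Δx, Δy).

(1.4, 0.0)

The cyan torus was at about (3.6, 8.6) and moved to about (5.0, 8.6).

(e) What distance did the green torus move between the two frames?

3.3

From (10.5, 8.2) to (9.0, 5.3), the green torus covered √(1.5² + 2.9²) ≈ 3.3 units.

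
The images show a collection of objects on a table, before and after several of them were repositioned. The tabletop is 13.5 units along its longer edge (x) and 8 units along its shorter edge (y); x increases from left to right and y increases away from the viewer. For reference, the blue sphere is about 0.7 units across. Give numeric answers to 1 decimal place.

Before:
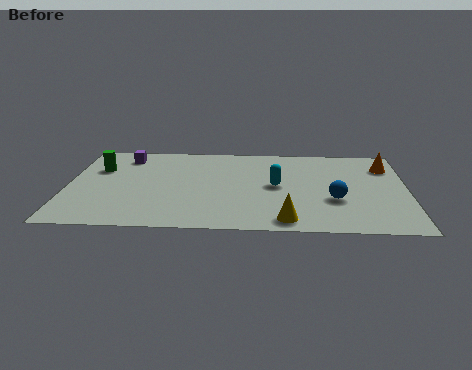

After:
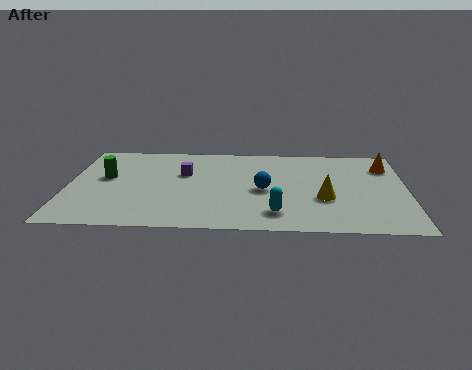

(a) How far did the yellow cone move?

2.5

The yellow cone was near (8.7, 1.0) before and (10.2, 3.0) after, so it travelled √(1.5² + 2.0²) ≈ 2.5 units.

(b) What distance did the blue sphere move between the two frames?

2.9

The blue sphere was near (10.6, 2.9) before and (7.8, 3.7) after, so it travelled √(2.8² + 0.8²) ≈ 2.9 units.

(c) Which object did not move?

the orange cone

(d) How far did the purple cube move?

2.8

The purple cube was near (2.2, 6.6) before and (4.6, 5.1) after, so it travelled √(2.4² + 1.5²) ≈ 2.8 units.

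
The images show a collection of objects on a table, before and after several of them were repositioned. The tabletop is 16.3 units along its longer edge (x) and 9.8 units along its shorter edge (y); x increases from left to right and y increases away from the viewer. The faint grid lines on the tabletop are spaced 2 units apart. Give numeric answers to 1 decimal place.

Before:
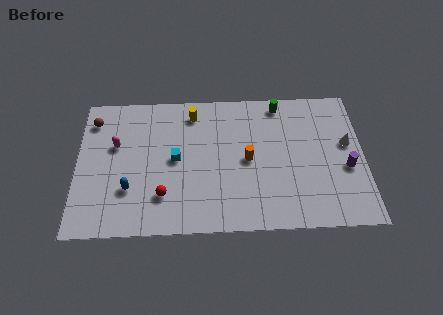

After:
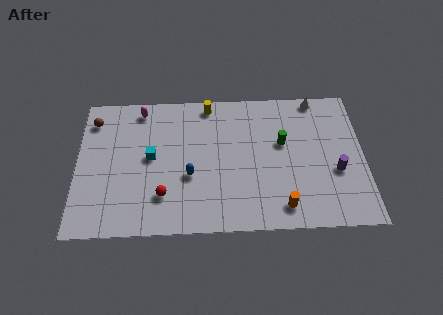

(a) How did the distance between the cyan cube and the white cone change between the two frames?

+0.4

They were about 9.8 units apart before and 10.2 after — 0.4 units further apart.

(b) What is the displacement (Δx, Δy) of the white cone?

(-1.7, 3.3)

The white cone was at about (15.4, 5.7) and moved to about (13.7, 9.0).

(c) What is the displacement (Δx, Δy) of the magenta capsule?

(1.4, 2.5)

From the two frames, the magenta capsule sits at roughly (2.2, 6.1) before and (3.6, 8.6) after.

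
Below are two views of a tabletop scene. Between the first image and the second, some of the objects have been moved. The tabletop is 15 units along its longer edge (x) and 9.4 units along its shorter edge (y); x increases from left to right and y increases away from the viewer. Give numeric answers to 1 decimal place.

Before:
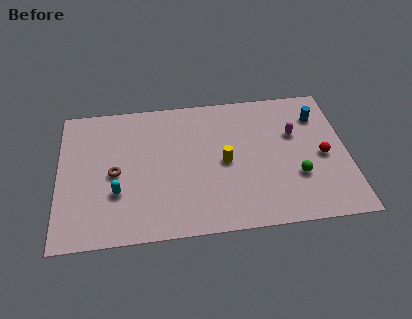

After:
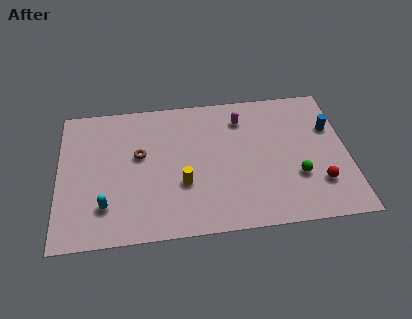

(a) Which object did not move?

the green sphere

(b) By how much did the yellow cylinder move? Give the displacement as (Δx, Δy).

(-2.2, -1.2)

The yellow cylinder was at about (8.6, 4.5) and moved to about (6.4, 3.3).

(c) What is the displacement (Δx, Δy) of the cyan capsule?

(-0.6, -0.8)

From the two frames, the cyan capsule sits at roughly (3.0, 3.1) before and (2.4, 2.3) after.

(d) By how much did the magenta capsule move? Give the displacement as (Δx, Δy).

(-2.7, 1.4)

The magenta capsule started near (12.3, 6.0) and ended near (9.6, 7.4).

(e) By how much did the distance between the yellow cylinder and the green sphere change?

+1.9

They were about 4.0 units apart before and 5.9 after — 1.9 units further apart.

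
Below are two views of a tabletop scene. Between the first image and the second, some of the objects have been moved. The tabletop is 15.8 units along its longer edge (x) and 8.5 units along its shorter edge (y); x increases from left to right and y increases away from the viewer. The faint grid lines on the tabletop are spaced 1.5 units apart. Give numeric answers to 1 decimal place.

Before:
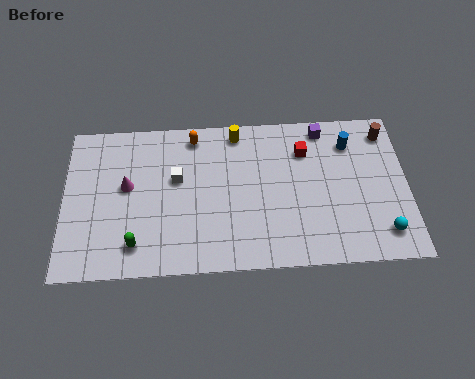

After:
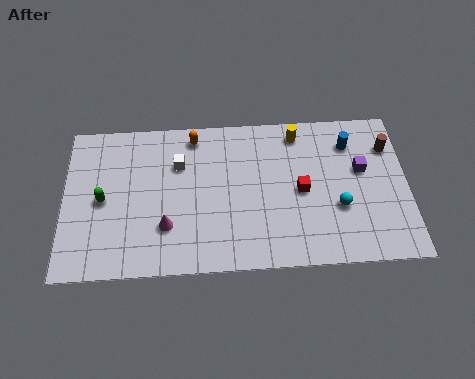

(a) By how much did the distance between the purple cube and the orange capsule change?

+2.0

They were about 6.0 units apart before and 8.0 after — 2.0 units further apart.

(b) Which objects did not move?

the blue cylinder and the orange capsule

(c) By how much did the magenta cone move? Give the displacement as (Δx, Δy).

(1.8, -2.3)

The magenta cone started near (2.9, 4.8) and ended near (4.7, 2.5).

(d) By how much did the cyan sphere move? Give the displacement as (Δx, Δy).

(-2.0, 1.5)

From the two frames, the cyan sphere sits at roughly (14.6, 1.6) before and (12.6, 3.1) after.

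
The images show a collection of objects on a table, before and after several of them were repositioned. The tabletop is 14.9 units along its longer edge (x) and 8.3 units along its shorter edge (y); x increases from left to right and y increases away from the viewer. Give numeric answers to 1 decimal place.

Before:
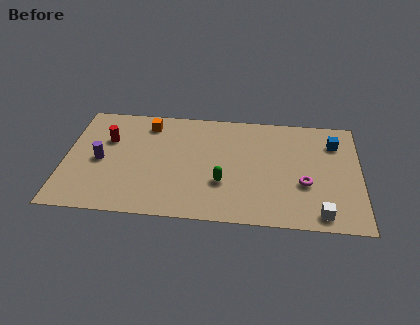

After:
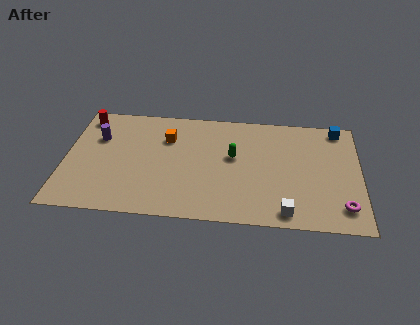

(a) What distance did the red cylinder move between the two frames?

2.0

The red cylinder was near (2.1, 5.5) before and (0.9, 7.1) after, so it travelled √(1.2² + 1.6²) ≈ 2.0 units.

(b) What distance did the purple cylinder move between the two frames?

1.7

The purple cylinder moved from about (1.8, 3.9) to (1.6, 5.6), a distance of √(0.2² + 1.7²) ≈ 1.7.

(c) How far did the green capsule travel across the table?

2.1

The green capsule moved from about (8.0, 2.8) to (8.5, 4.8), a distance of √(0.5² + 2.0²) ≈ 2.1.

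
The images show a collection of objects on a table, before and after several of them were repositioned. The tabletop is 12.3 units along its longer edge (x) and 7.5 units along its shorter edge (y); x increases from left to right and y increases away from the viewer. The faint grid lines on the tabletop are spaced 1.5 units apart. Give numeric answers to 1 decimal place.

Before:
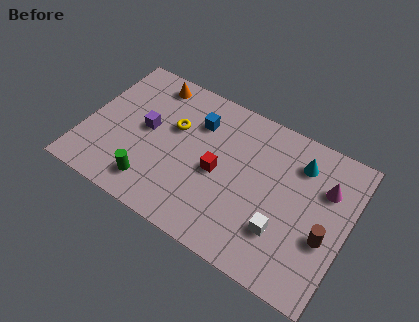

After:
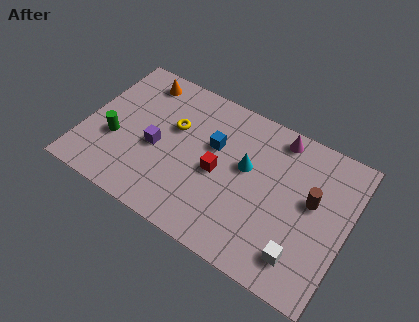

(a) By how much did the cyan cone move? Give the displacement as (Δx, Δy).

(-2.3, -1.4)

The cyan cone started near (9.8, 5.8) and ended near (7.5, 4.4).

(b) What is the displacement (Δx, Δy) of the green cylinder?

(-2.0, 1.4)

The green cylinder was at about (3.5, 1.4) and moved to about (1.5, 2.8).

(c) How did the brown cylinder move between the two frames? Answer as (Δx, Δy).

(-0.8, 1.4)

The brown cylinder started near (11.4, 2.9) and ended near (10.6, 4.3).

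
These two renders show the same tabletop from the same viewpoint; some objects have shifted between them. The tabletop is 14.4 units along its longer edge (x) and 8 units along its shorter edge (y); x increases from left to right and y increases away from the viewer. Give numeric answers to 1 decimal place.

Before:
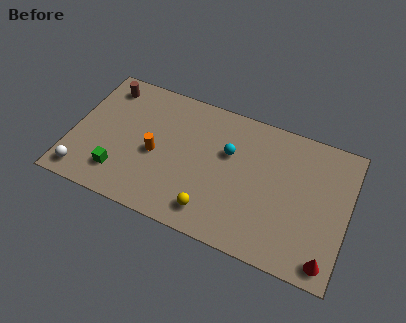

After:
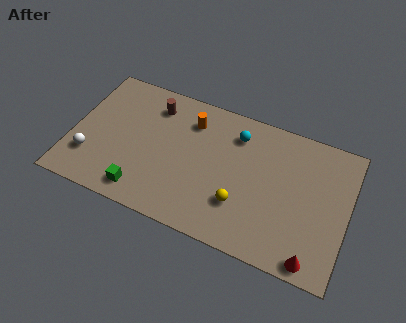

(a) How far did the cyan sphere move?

1.2

The cyan sphere was near (8.1, 5.1) before and (8.4, 6.3) after, so it travelled √(0.3² + 1.2²) ≈ 1.2 units.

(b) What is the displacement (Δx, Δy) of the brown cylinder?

(2.6, -0.3)

From the two frames, the brown cylinder sits at roughly (1.4, 6.7) before and (4.0, 6.4) after.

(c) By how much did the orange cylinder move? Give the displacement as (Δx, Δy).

(1.6, 2.6)

The orange cylinder started near (4.4, 3.6) and ended near (6.0, 6.2).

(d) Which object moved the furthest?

the orange cylinder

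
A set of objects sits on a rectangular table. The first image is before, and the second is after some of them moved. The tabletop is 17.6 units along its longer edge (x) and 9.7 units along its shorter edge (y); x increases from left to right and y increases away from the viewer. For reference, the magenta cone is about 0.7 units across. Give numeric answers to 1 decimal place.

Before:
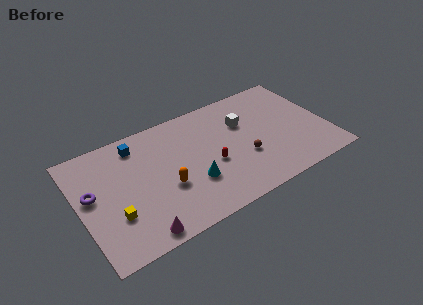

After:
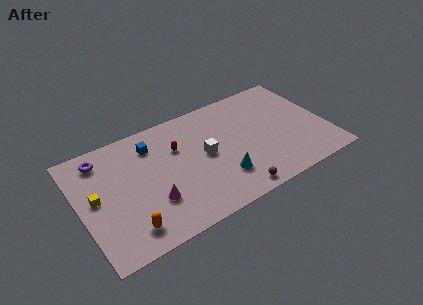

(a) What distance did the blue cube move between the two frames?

1.1

The blue cube moved from about (4.4, 8.1) to (5.4, 7.6), a distance of √(1.0² + 0.5²) ≈ 1.1.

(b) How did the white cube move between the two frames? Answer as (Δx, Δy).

(-3.0, -1.5)

From the two frames, the white cube sits at roughly (11.9, 6.5) before and (8.9, 5.0) after.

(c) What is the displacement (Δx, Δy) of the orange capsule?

(-3.0, -2.0)

The orange capsule was at about (5.9, 3.7) and moved to about (2.9, 1.7).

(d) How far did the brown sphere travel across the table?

2.8

The brown sphere moved from about (11.5, 3.5) to (10.3, 1.0), a distance of √(1.2² + 2.5²) ≈ 2.8.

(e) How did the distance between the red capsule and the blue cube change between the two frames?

-4.3

They were about 6.3 units apart before and 2.0 after — 4.3 units closer together.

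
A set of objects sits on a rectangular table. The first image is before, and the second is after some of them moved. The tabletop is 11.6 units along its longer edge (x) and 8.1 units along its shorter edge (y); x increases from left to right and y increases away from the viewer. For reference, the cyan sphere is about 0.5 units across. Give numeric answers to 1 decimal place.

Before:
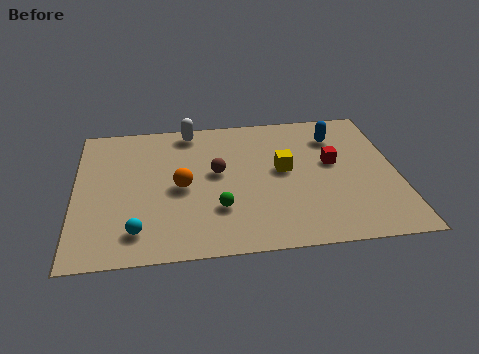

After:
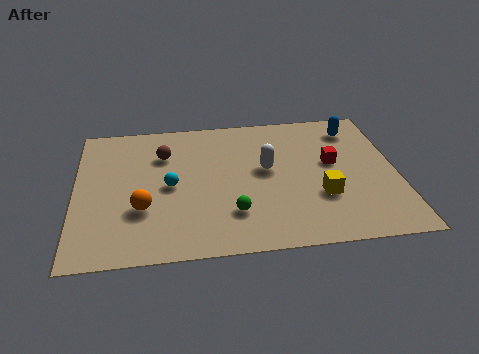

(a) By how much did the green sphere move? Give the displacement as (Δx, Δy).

(0.5, -0.3)

From the two frames, the green sphere sits at roughly (5.1, 2.4) before and (5.6, 2.1) after.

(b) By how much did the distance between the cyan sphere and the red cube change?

-1.8

They were about 7.7 units apart before and 5.9 after — 1.8 units closer together.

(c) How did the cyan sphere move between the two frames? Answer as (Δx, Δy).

(1.2, 2.4)

The cyan sphere started near (2.2, 1.5) and ended near (3.4, 3.9).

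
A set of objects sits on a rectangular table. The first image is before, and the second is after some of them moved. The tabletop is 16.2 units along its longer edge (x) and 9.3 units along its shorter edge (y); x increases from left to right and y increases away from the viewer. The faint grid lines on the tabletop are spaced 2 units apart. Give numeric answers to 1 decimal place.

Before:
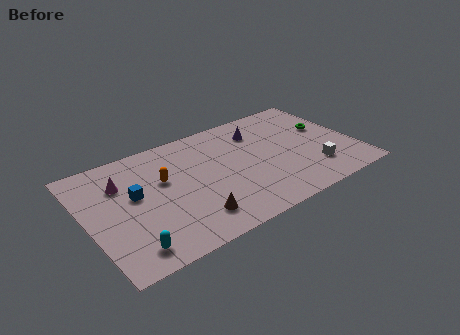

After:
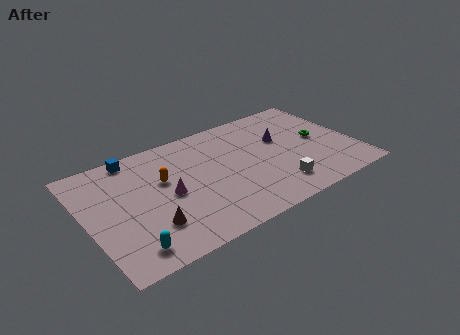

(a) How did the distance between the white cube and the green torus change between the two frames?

+0.7

They were about 3.6 units apart before and 4.3 after — 0.7 units further apart.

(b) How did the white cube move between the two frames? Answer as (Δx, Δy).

(-2.4, -0.4)

The white cube was at about (13.4, 2.3) and moved to about (11.0, 1.9).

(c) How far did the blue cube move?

3.1

The blue cube was near (2.9, 5.3) before and (3.3, 8.4) after, so it travelled √(0.4² + 3.1²) ≈ 3.1 units.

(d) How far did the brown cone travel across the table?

2.5

The brown cone was near (5.8, 1.9) before and (3.4, 2.5) after, so it travelled √(2.4² + 0.6²) ≈ 2.5 units.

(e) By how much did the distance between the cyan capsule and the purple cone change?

+0.4

The distance was about 10.5 in the first image and 10.9 in the second, so they moved 0.4 units further apart.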